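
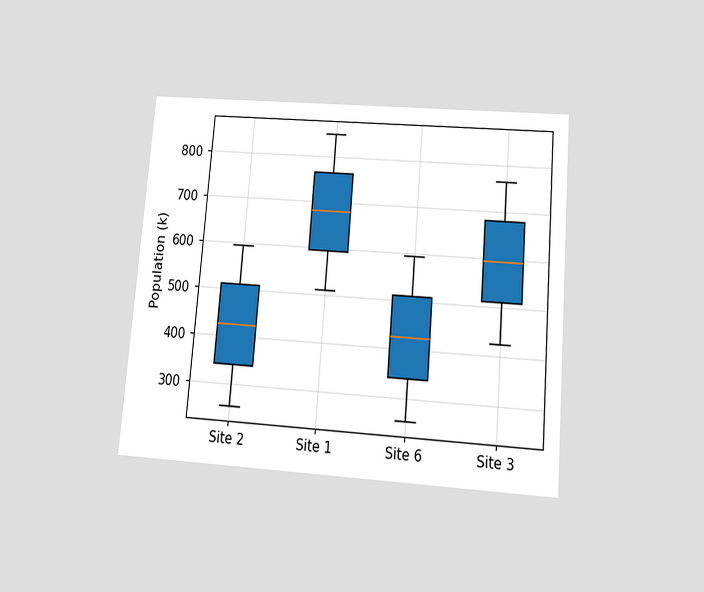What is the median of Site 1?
680k

The chart is tilted about 5° clockwise and viewed slightly from below. The median line in the Site 1 box sits at 680k.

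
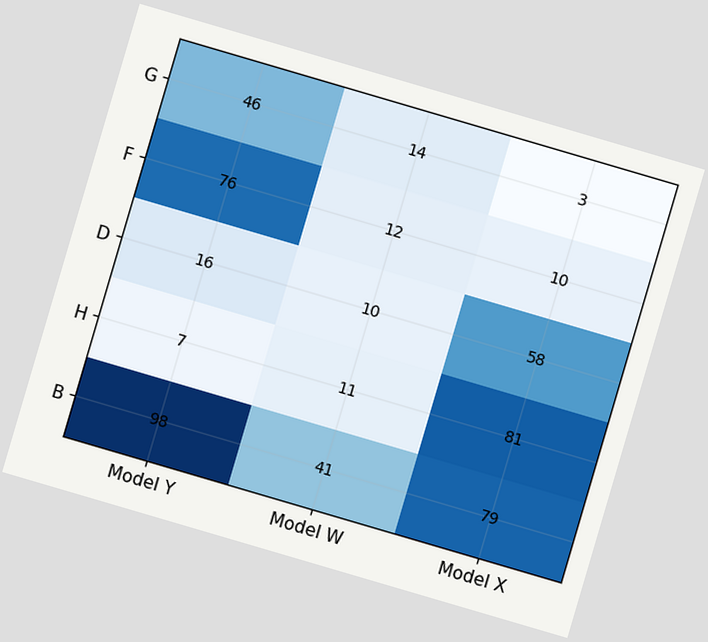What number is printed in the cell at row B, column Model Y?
The chart is tilted about 16° clockwise. The (B, Model Y) cell reads 98.

98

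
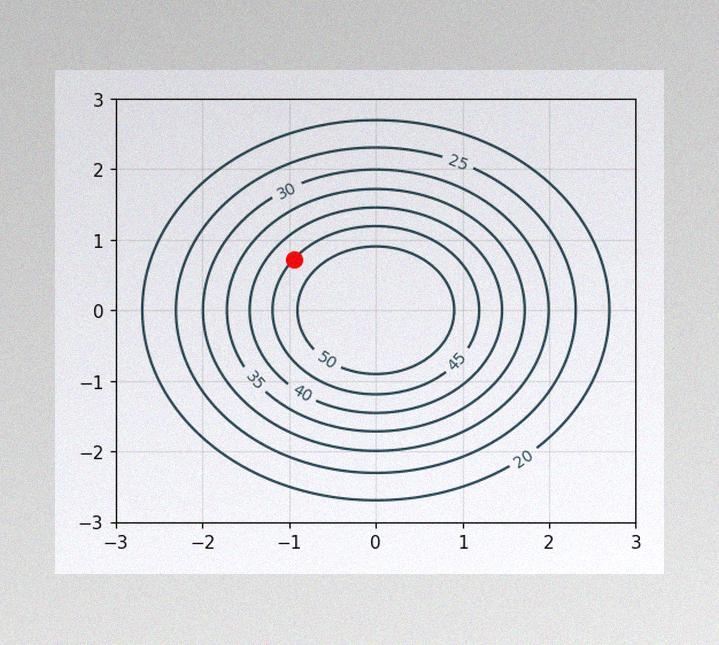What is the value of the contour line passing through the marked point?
45

The image has some photo noise and uneven lighting. The marked point sits on the contour labelled 45.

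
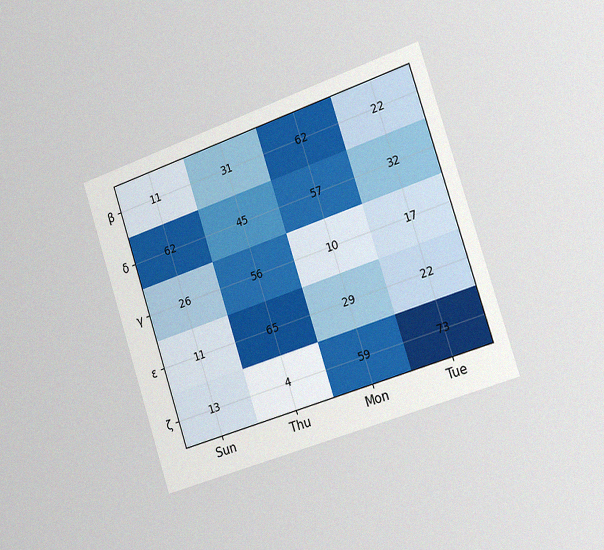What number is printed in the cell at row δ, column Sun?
The chart is tilted about 18° counter-clockwise and viewed slightly from the right, with some photo noise. The (δ, Sun) cell reads 62.

62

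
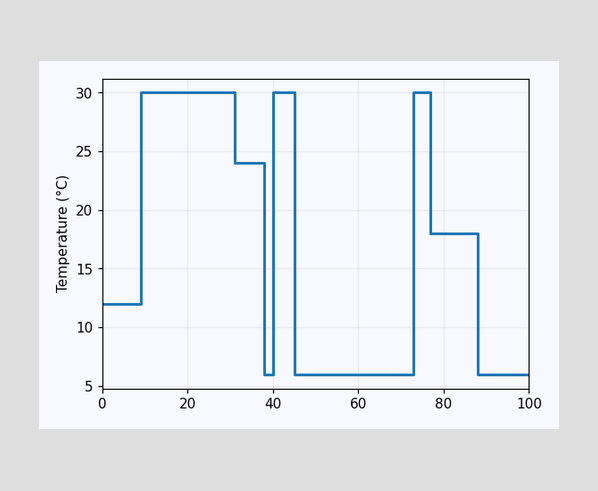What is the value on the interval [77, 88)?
On [77, 88) the step sits at 18°C.

18°C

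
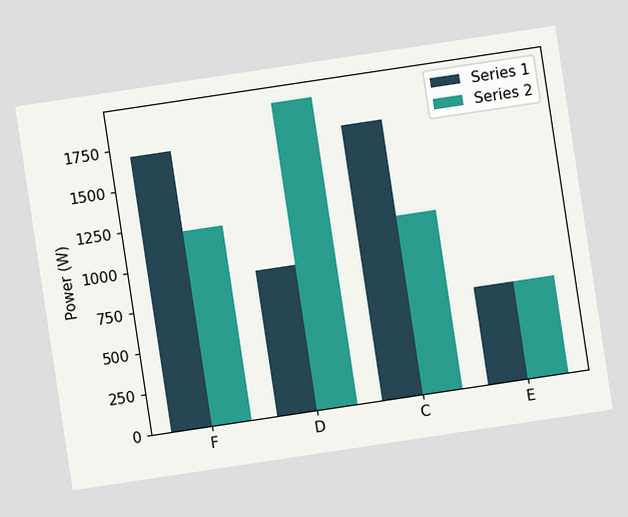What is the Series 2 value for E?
600W

The chart is tilted about 9° counter-clockwise. The Series 2 bar at E reaches 600W on the y-axis.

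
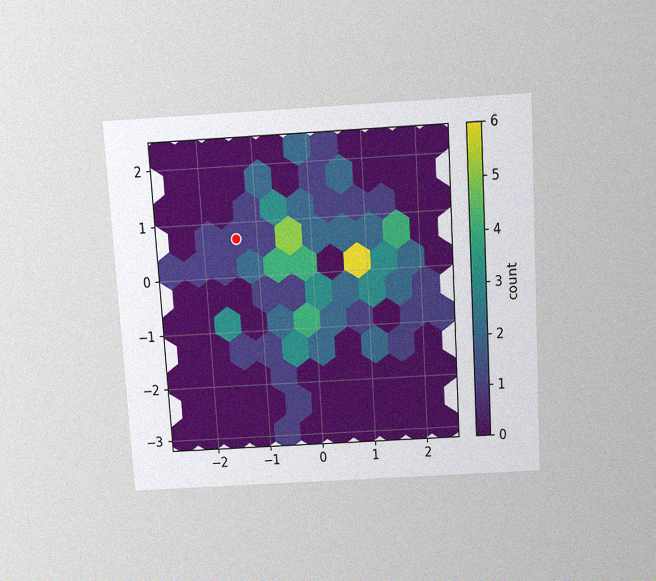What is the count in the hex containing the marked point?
The chart is tilted about 4° counter-clockwise and viewed slightly from above, with some photo noise. The marked hex reads 1 on the colorbar.

1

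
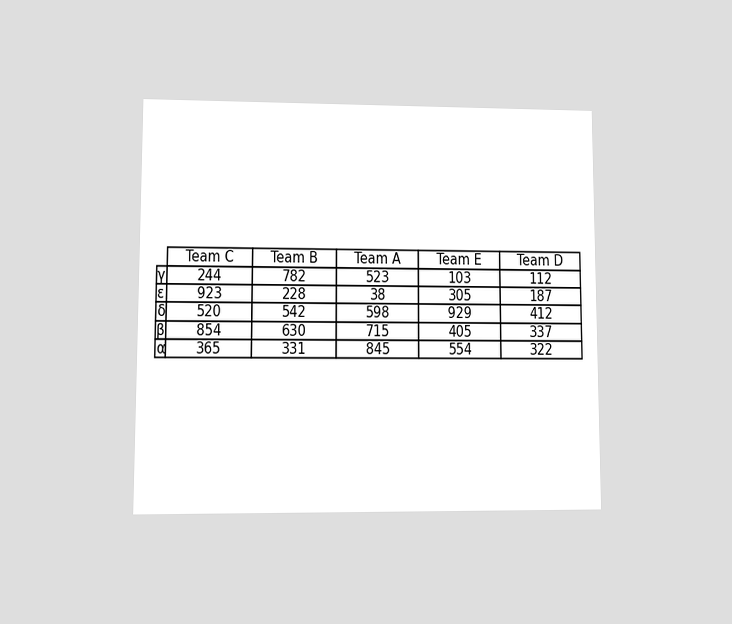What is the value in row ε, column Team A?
38

The chart is viewed at a slight angle. The (ε, Team A) cell reads 38.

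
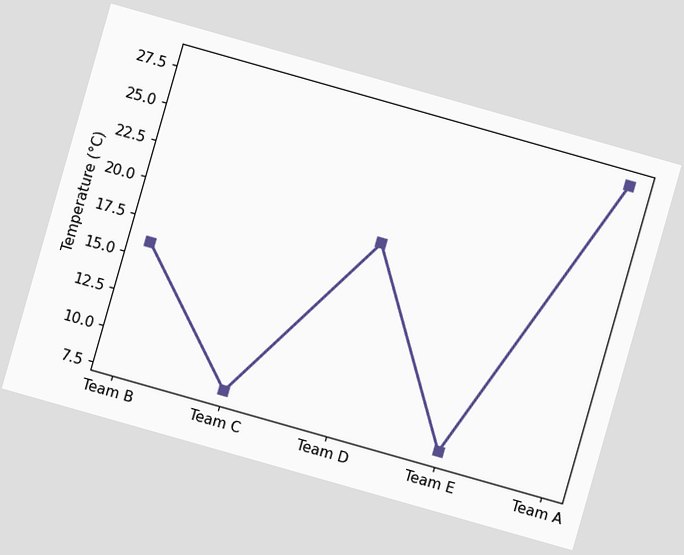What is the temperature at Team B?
16°C

The chart is tilted about 16° clockwise. At Team B, the line is at 16°C.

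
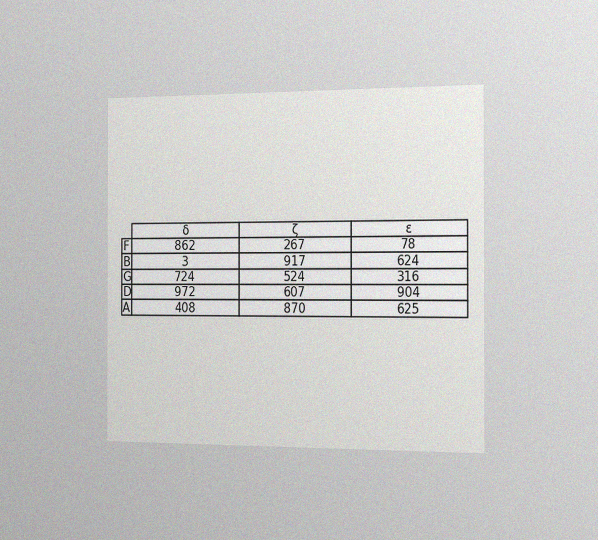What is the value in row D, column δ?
The chart is viewed slightly from the right, with some photo noise. The (D, δ) cell reads 972.

972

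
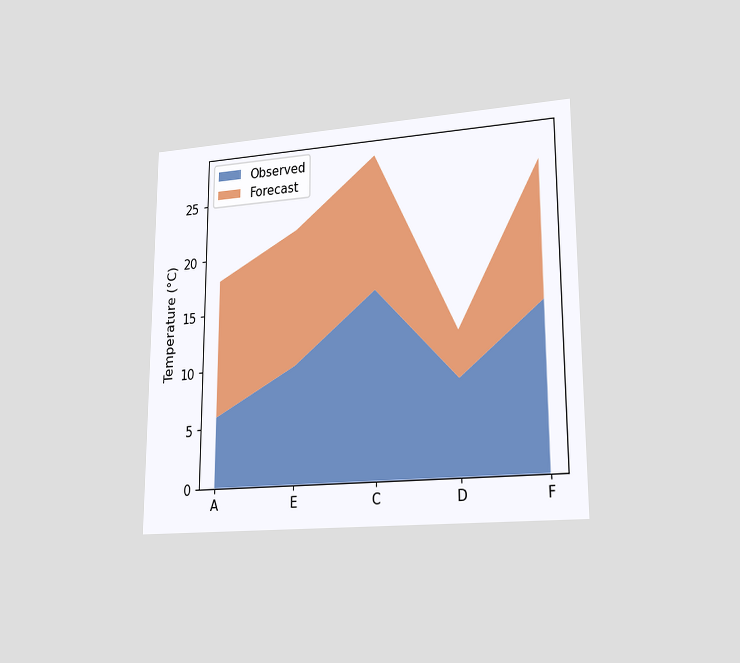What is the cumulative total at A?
The chart is viewed at a slight angle. The stacked total at A reaches 18°C.

18°C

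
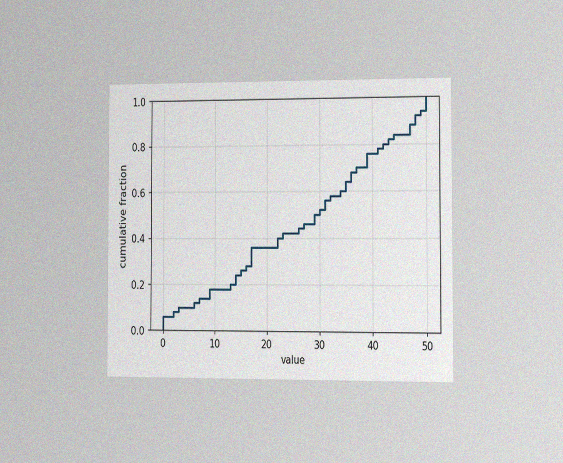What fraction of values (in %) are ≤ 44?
The chart is viewed at a slight angle, with some photo noise. At x=44 the ECDF step is at 84%.

84%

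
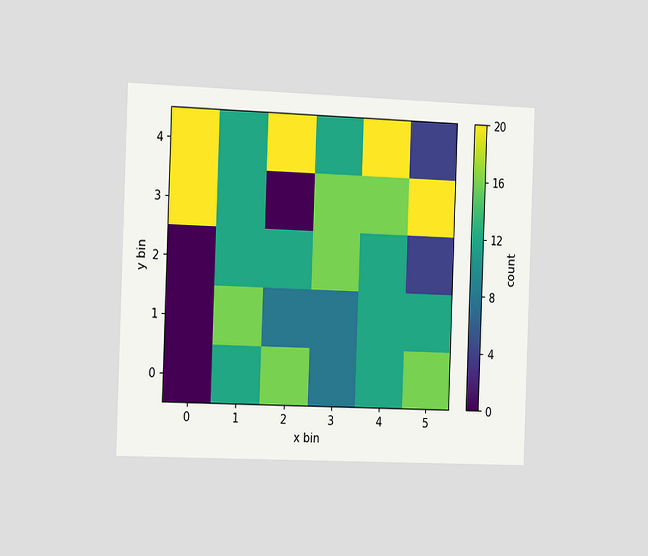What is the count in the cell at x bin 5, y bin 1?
12

The chart is tilted about 2° clockwise and viewed slightly from the left. Matching the cell (5, 1) against the colorbar gives 12.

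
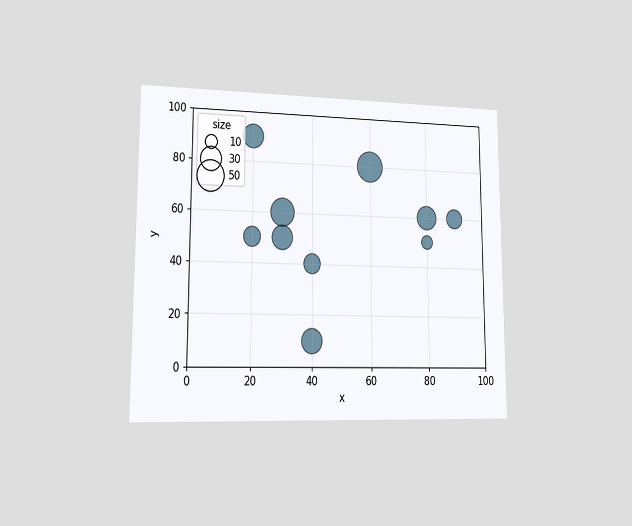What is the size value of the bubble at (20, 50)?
The chart is viewed at a slight angle. Matching the bubble at (20, 50) against the size legend gives 20.

20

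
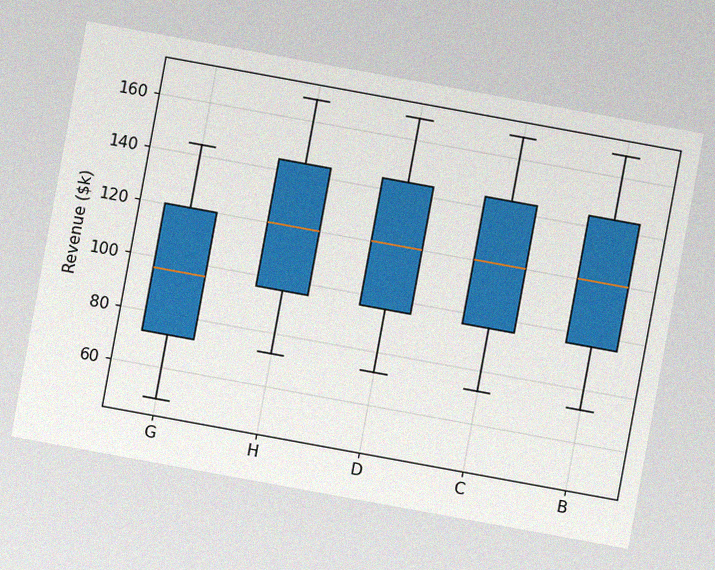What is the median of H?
The chart is tilted about 10° clockwise, with some photo noise. The median line in the H box sits at $120k.

$120k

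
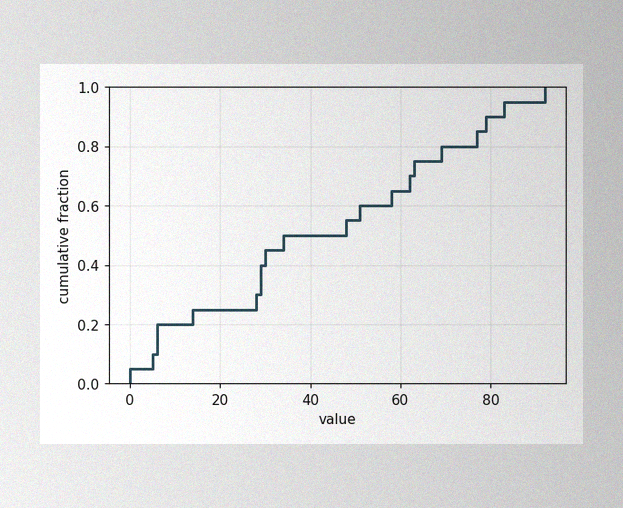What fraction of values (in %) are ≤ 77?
85%

The image has some photo noise and uneven lighting. At x=77 the ECDF step is at 85%.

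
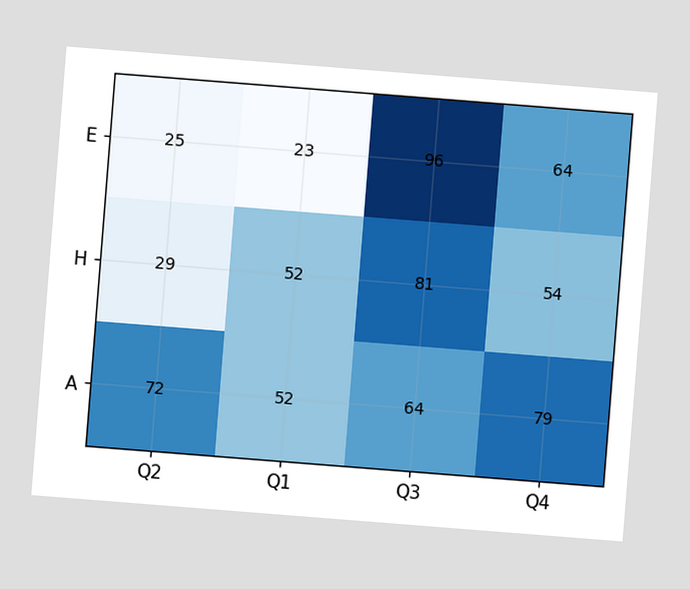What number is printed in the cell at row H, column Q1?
The chart is tilted about 4° clockwise. The (H, Q1) cell reads 52.

52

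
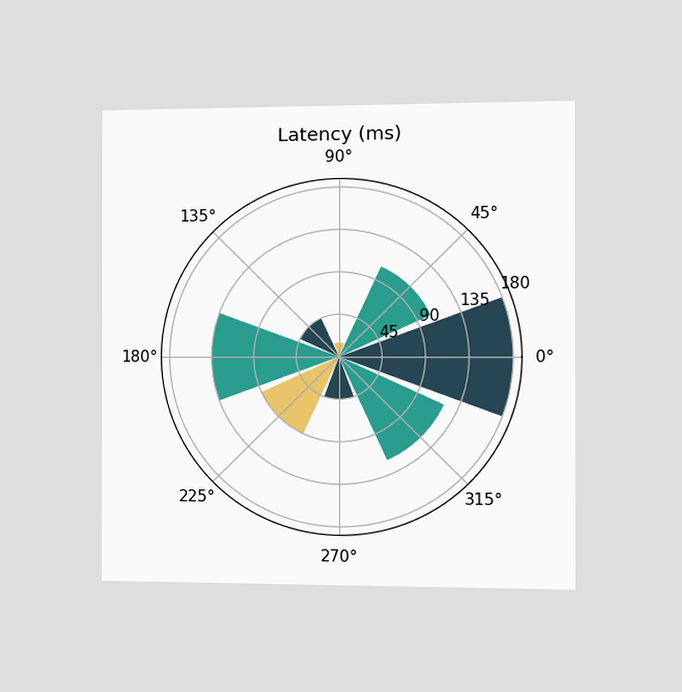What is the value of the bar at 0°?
The chart is viewed slightly from the right. The bar at 0° reaches 180ms on the radial axis.

180ms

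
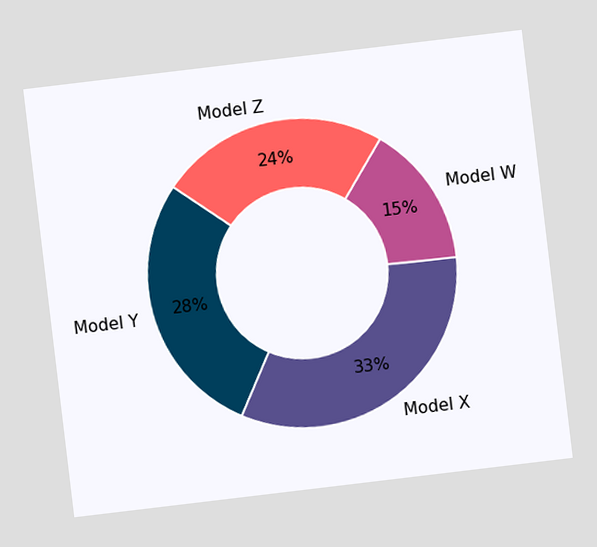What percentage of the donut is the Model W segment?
15%

The chart is tilted about 7° counter-clockwise. The Model W segment takes up 15% of the ring.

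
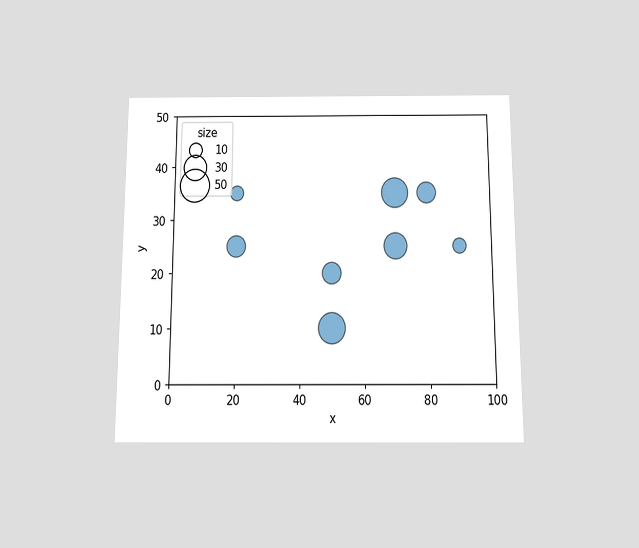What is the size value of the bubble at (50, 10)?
The chart is viewed slightly from below. Matching the bubble at (50, 10) against the size legend gives 40.

40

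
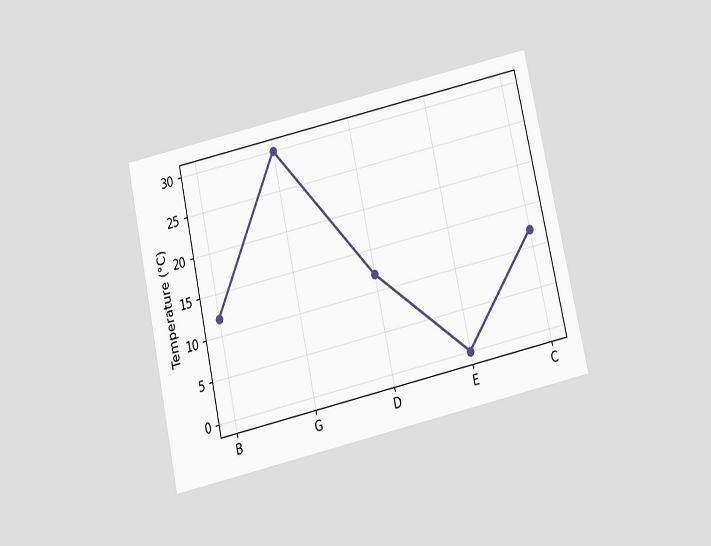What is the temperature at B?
12°C

The chart is tilted about 13° counter-clockwise and viewed slightly from below. At B, the line is at 12°C.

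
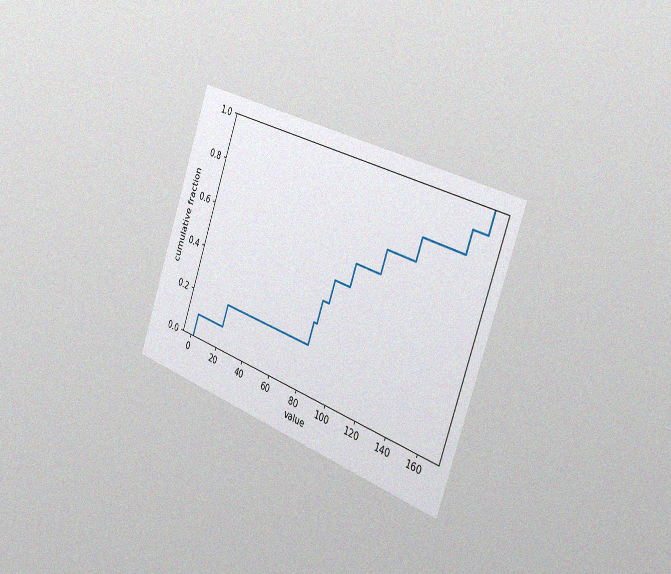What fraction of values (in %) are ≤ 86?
The chart is tilted about 20° clockwise and viewed slightly from the right, with some photo noise. At x=86 the ECDF step is at 50%.

50%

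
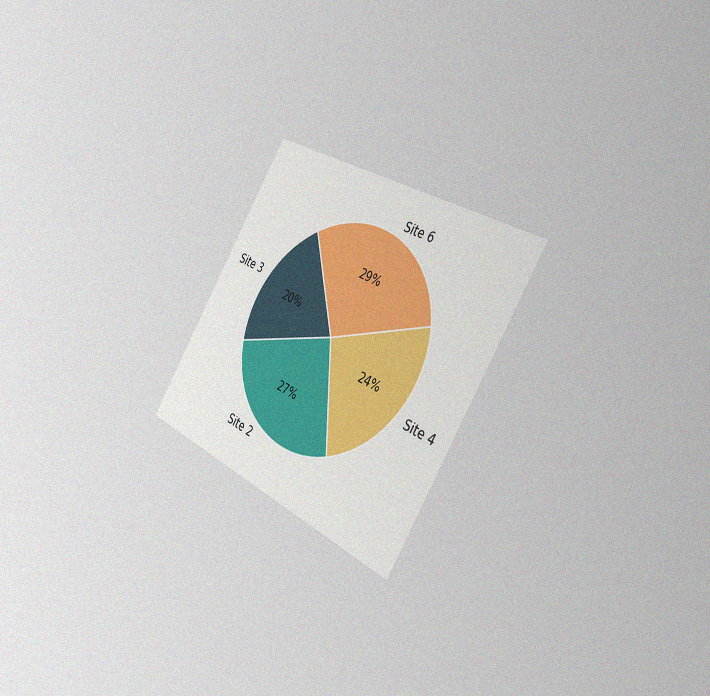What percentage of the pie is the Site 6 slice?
29%

The chart is tilted about 33° clockwise and viewed slightly from the right, with some photo noise. The Site 6 slice takes up 29% of the pie.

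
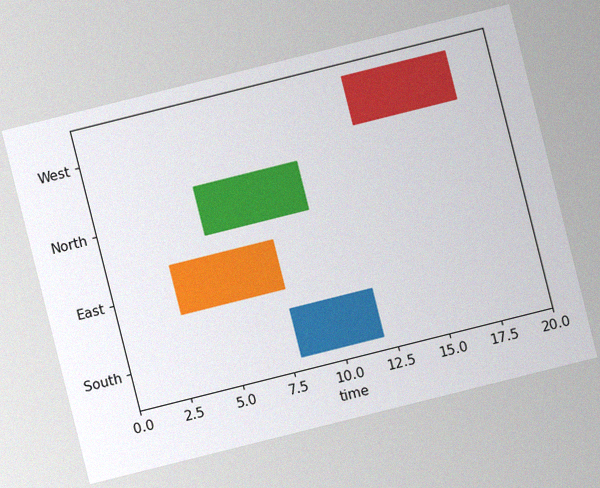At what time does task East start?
3

The chart is tilted about 14° counter-clockwise, with some photo noise. The East bar begins at t=3.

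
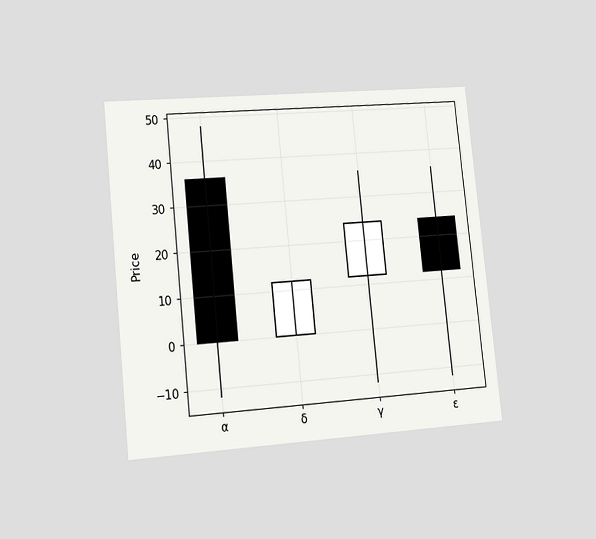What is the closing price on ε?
The chart is tilted about 6° counter-clockwise and viewed slightly from the left. The ε candle closes at 12.

12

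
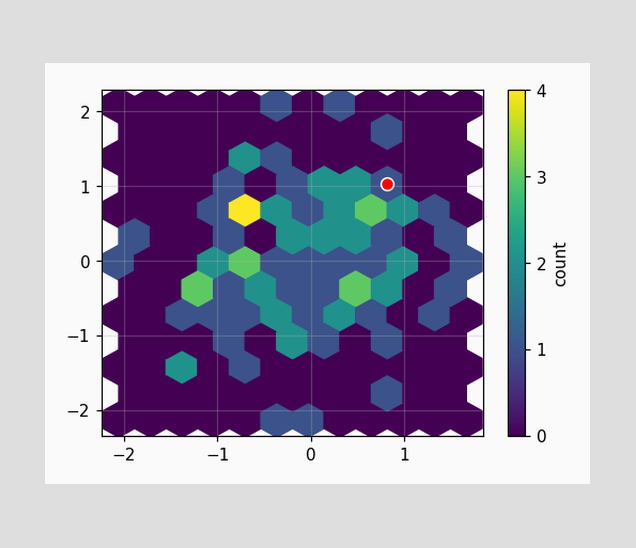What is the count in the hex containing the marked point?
The marked hex reads 1 on the colorbar.

1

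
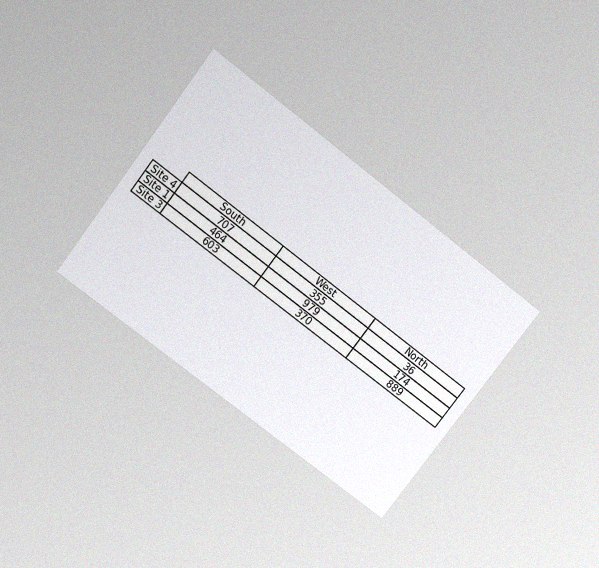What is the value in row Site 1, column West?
979

The chart is tilted about 37° clockwise and viewed slightly from above, with some photo noise. The (Site 1, West) cell reads 979.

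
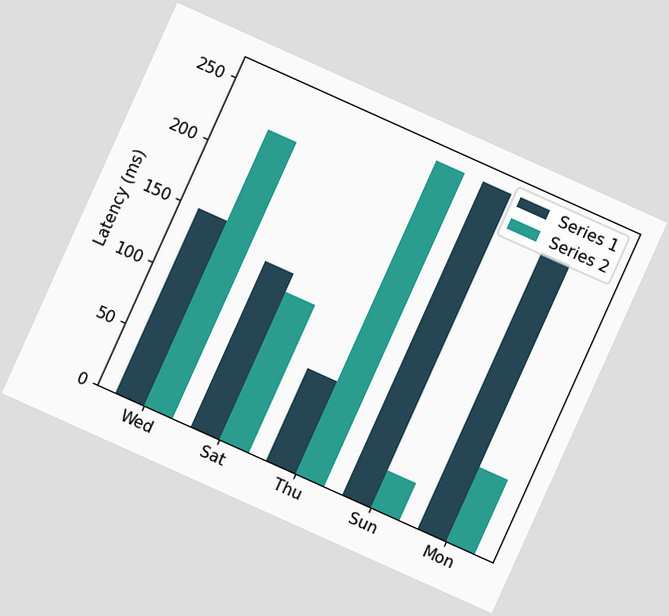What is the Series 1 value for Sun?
255ms

The chart is tilted about 24° clockwise. The Series 1 bar at Sun reaches 255ms on the y-axis.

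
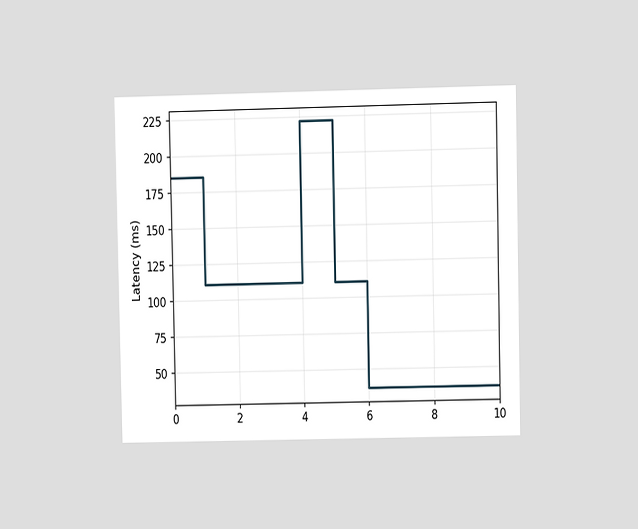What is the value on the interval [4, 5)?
222ms

The chart is viewed at a slight angle. On [4, 5) the step sits at 222ms.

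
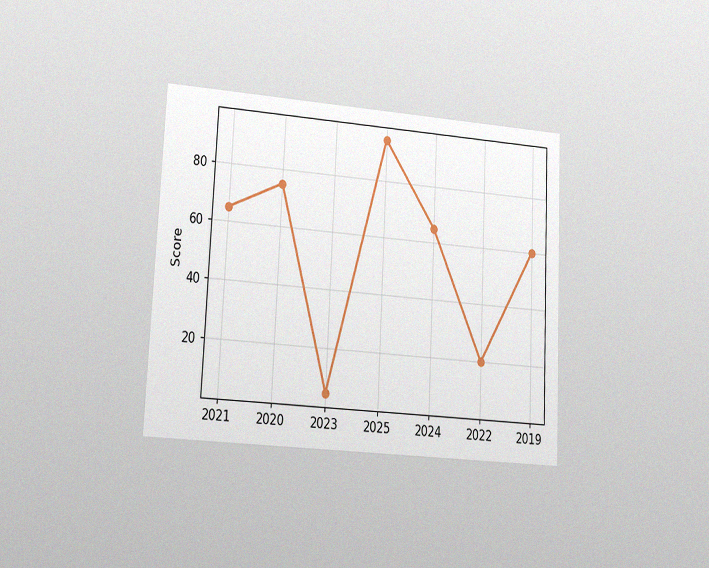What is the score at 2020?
The chart is tilted about 3° clockwise and viewed at a slight angle, with some photo noise. At 2020, the line is at 75.

75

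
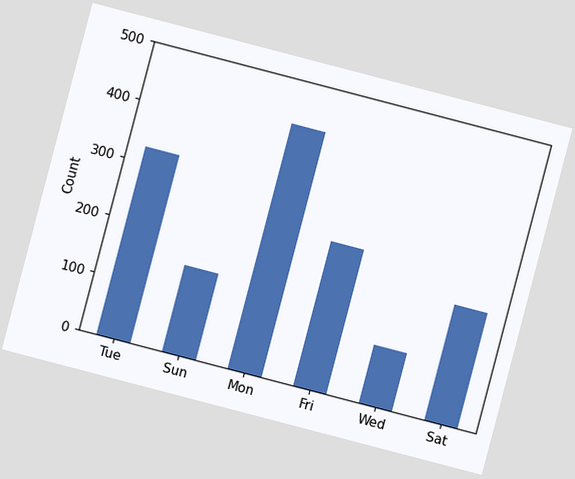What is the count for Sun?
150

The chart is tilted about 15° clockwise. Reading along the chart's y-axis, the Sun bar reaches 150.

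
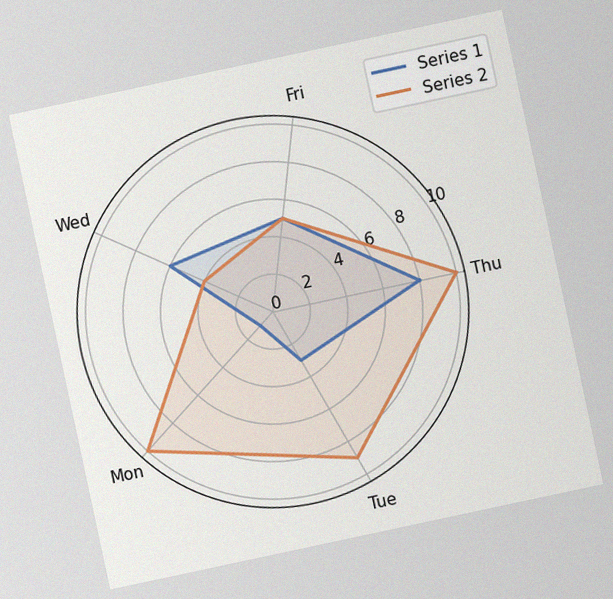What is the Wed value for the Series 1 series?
The chart is tilted about 12° counter-clockwise, with some photo noise. On the Wed axis, Series 1 reaches 6.

6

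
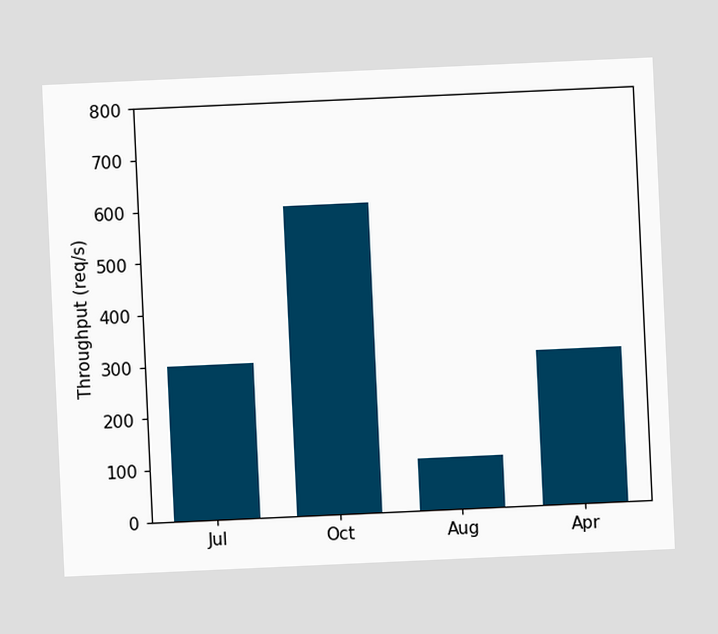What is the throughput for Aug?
The chart is tilted about 3° counter-clockwise. Reading along the chart's y-axis, the Aug bar reaches 100req/s.

100req/s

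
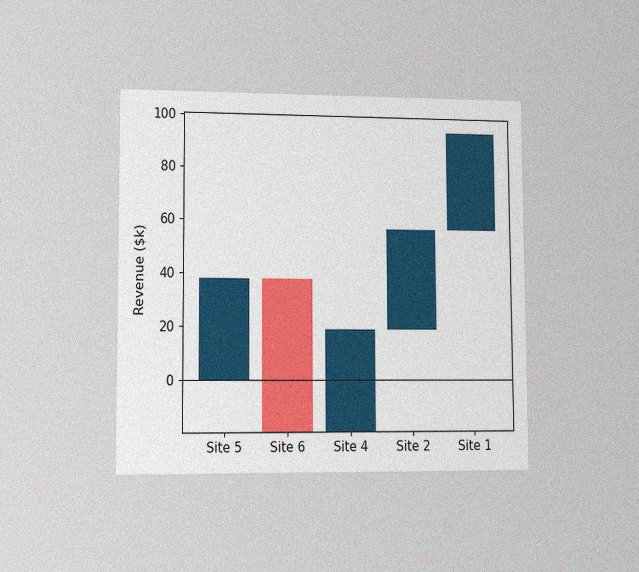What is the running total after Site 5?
$38k

The chart is viewed slightly from the left, with some photo noise. After Site 5 the running total reaches $38k.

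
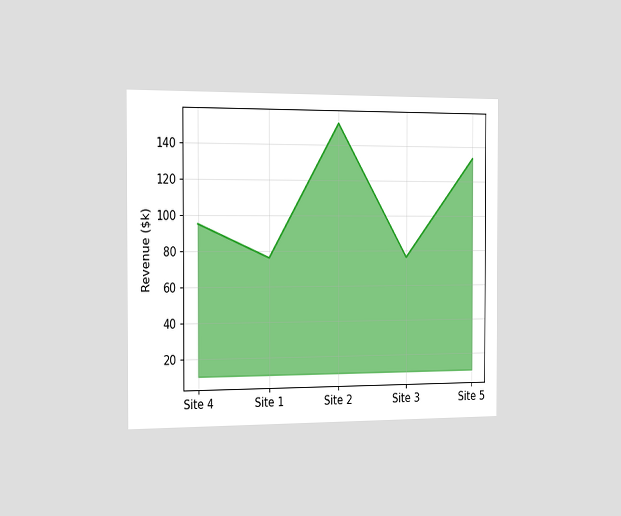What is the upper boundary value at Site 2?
The chart is viewed slightly from the left. At Site 2 the upper boundary is at $152k.

$152k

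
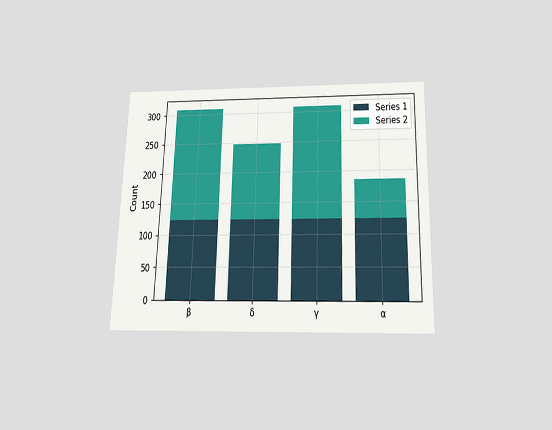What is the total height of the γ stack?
310

The chart is viewed slightly from below. The γ stack's top reaches 310 on the y-axis.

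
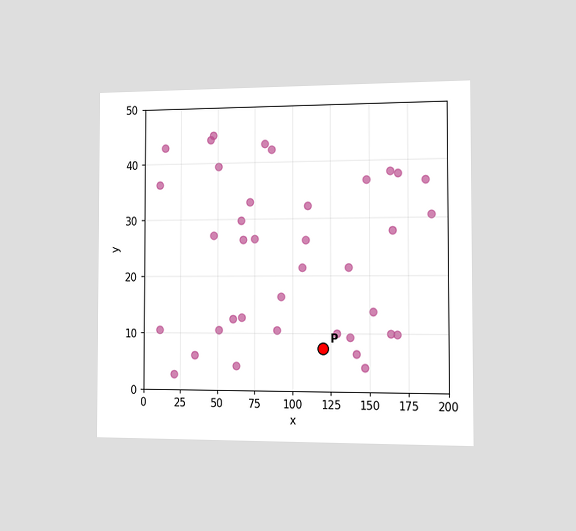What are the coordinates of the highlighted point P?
The chart is viewed slightly from the right. Following the gridlines from P to each axis, P sits at (120, 7.5).

(120, 7.5)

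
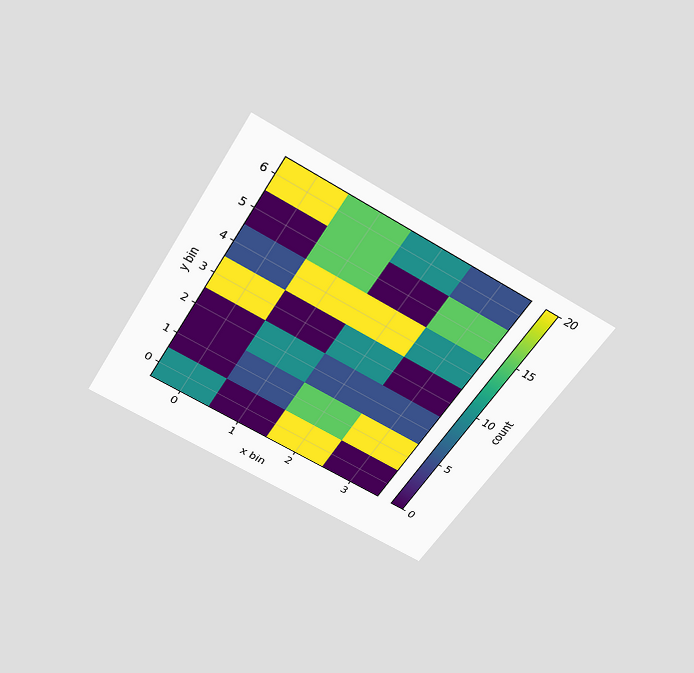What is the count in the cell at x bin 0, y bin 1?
0

The chart is tilted about 31° clockwise and viewed slightly from above. Matching the cell (0, 1) against the colorbar gives 0.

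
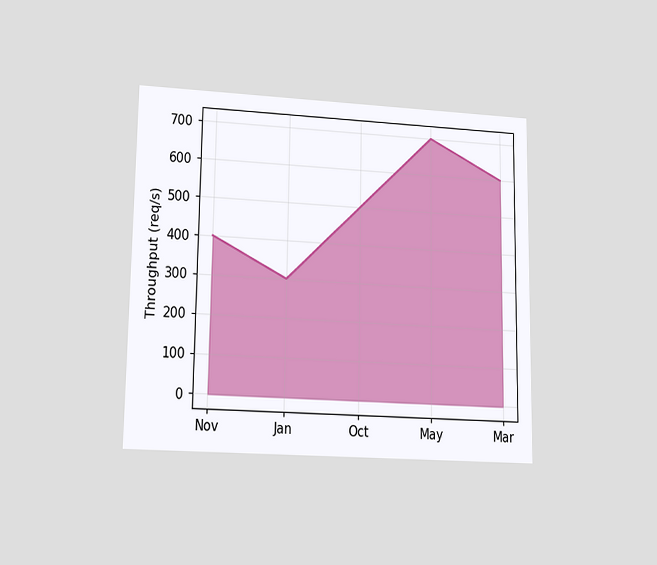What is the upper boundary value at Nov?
400req/s

The chart is viewed at a slight angle. At Nov the upper boundary is at 400req/s.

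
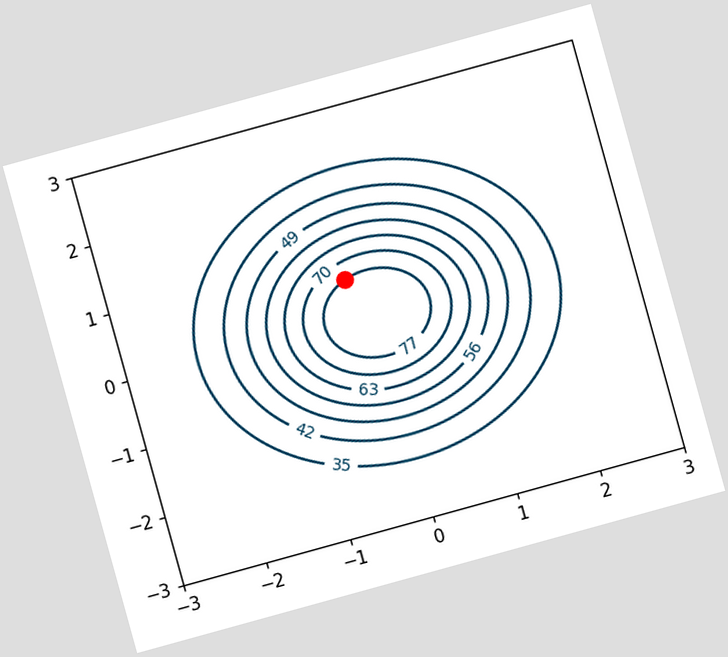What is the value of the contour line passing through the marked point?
77

The chart is tilted about 15° counter-clockwise. The marked point sits on the contour labelled 77.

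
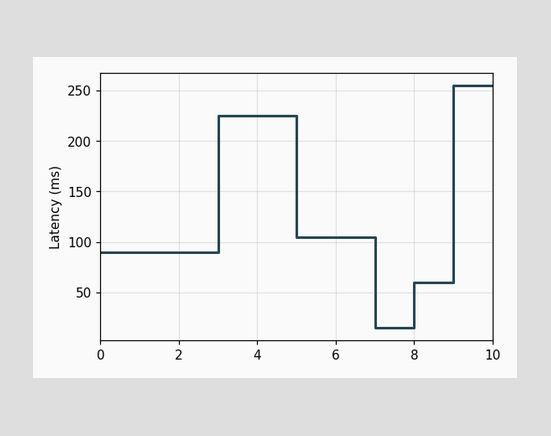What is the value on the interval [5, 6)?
105ms

On [5, 6) the step sits at 105ms.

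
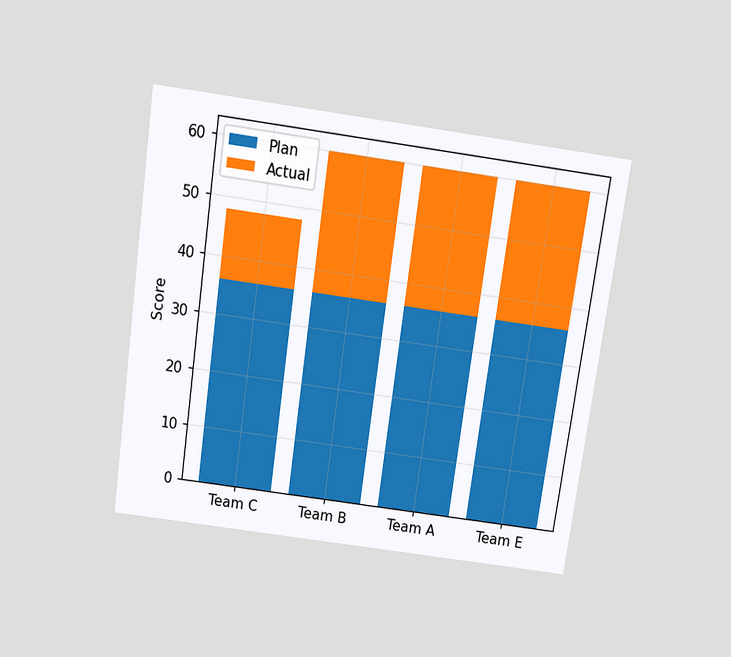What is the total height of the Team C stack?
The chart is tilted about 8° clockwise and viewed slightly from above. The Team C stack's top reaches 48 on the y-axis.

48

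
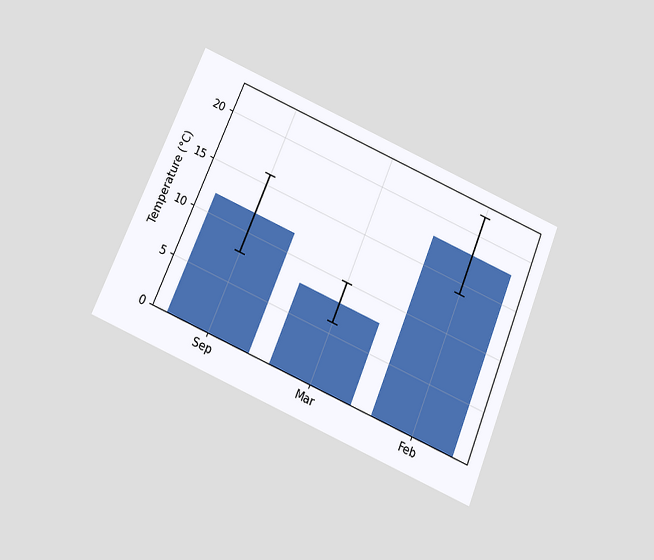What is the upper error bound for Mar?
10°C

The chart is tilted about 22° clockwise and viewed slightly from below. The Mar bar's upper whisker reaches 10°C.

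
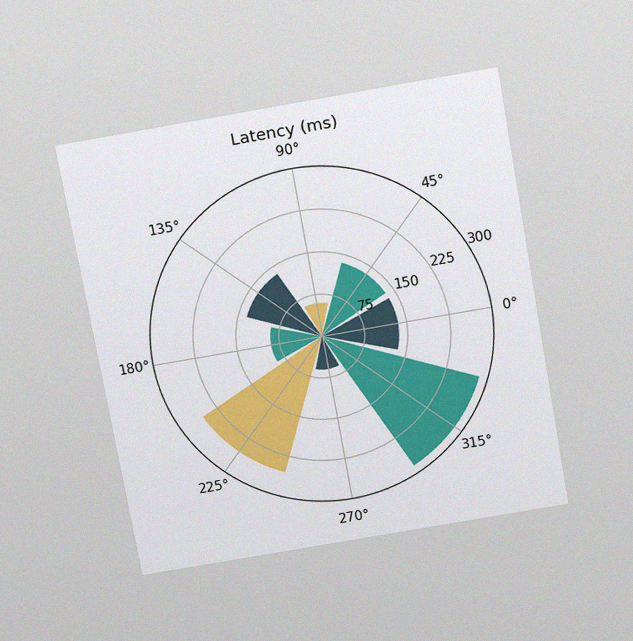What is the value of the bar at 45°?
The chart is tilted about 10° counter-clockwise and viewed slightly from above, with some photo noise. The bar at 45° reaches 135ms on the radial axis.

135ms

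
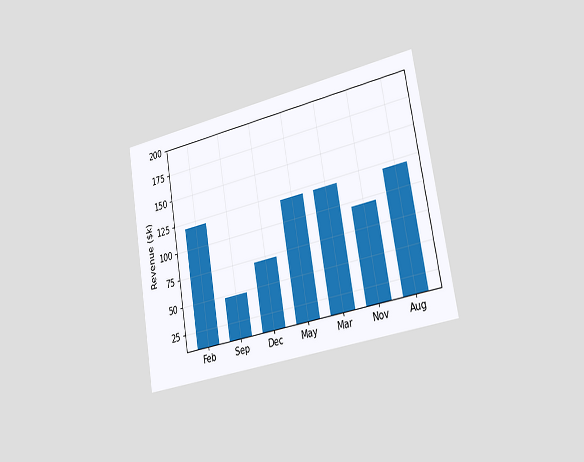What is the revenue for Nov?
The chart is tilted about 10° counter-clockwise and viewed slightly from the right. Reading along the chart's y-axis, the Nov bar reaches $96k.

$96k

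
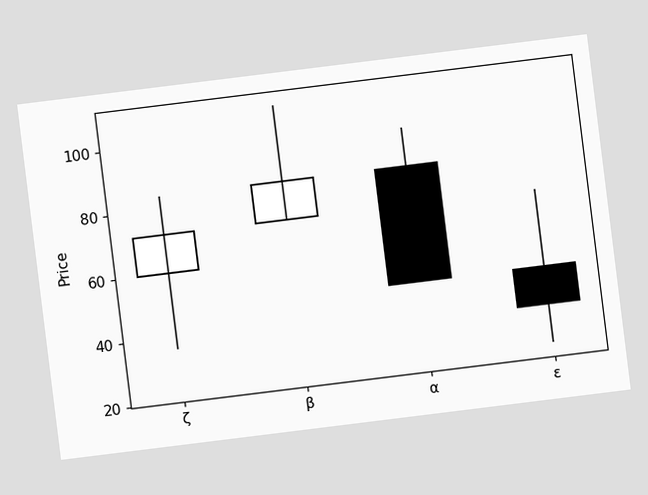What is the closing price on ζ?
72

The chart is tilted about 7° counter-clockwise. The ζ candle closes at 72.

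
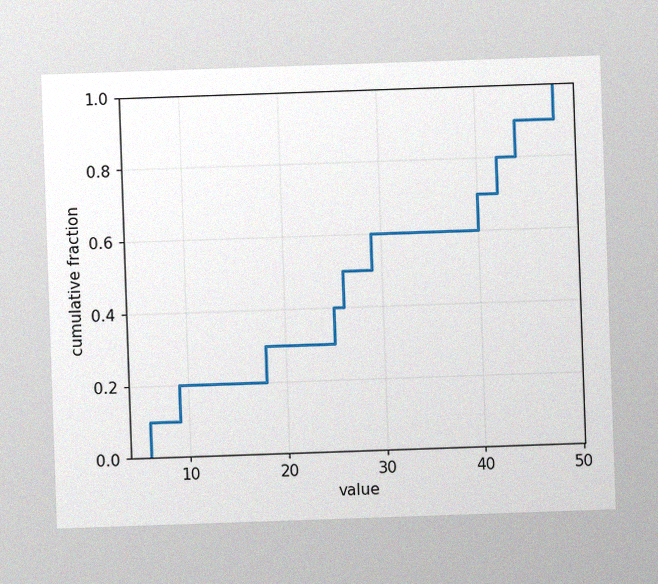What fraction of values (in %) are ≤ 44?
The image has some photo noise and uneven lighting. At x=44 the ECDF step is at 90%.

90%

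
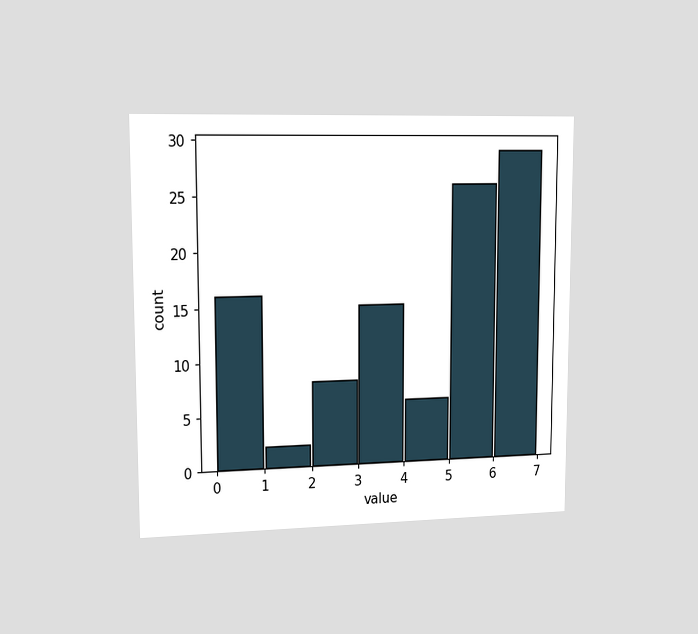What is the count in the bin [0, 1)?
16

The chart is viewed slightly from the left. The [0, 1) bin has height 16.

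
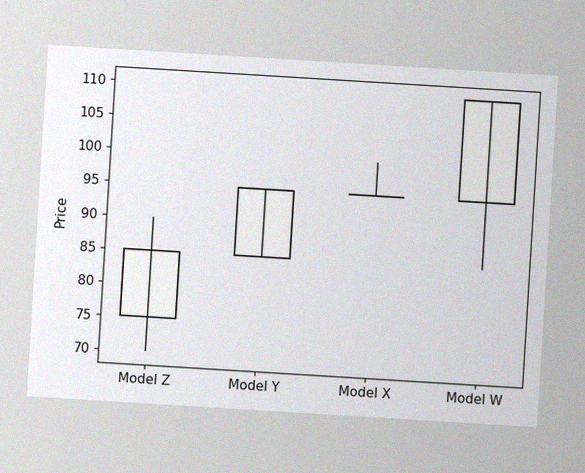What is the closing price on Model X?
The chart is tilted about 3° clockwise, with some photo noise. The Model X candle closes at 95.

95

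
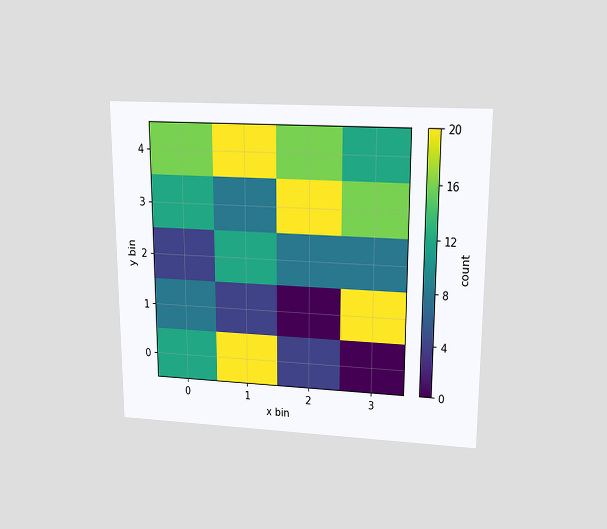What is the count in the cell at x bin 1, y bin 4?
The chart is viewed slightly from above. Matching the cell (1, 4) against the colorbar gives 20.

20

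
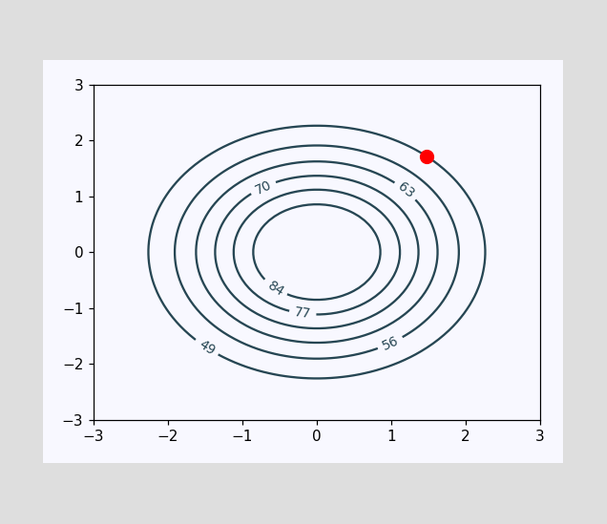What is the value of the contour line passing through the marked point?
The marked point sits on the contour labelled 49.

49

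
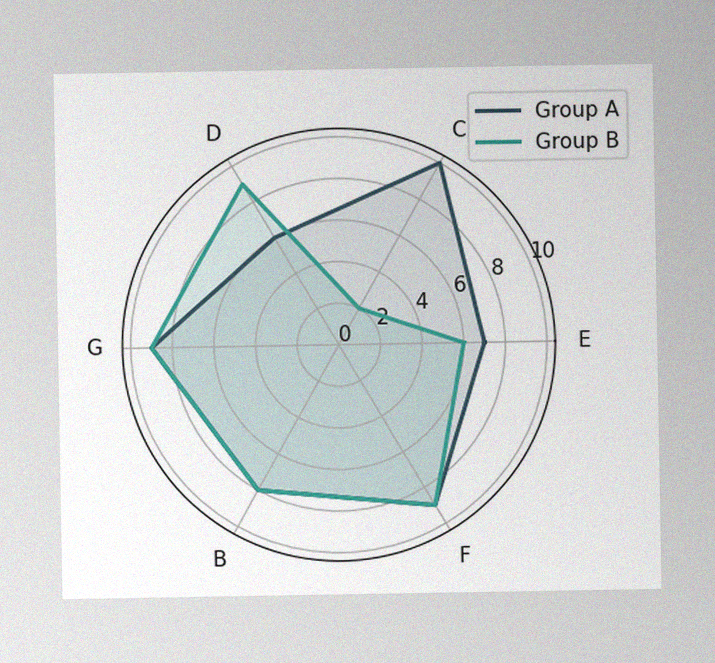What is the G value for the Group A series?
The image has some photo noise and uneven lighting. On the G axis, Group A reaches 9.

9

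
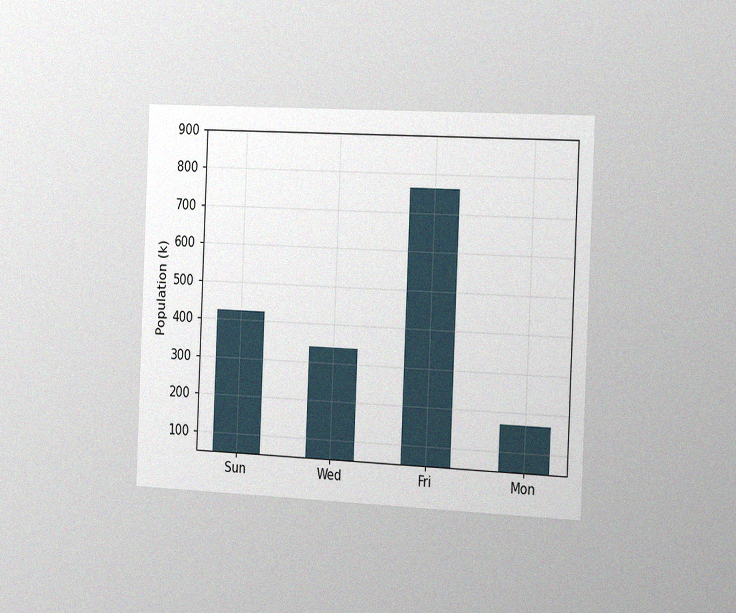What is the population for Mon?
The chart is tilted about 2° clockwise and viewed slightly from the right, with some photo noise. Reading along the chart's y-axis, the Mon bar reaches 170k.

170k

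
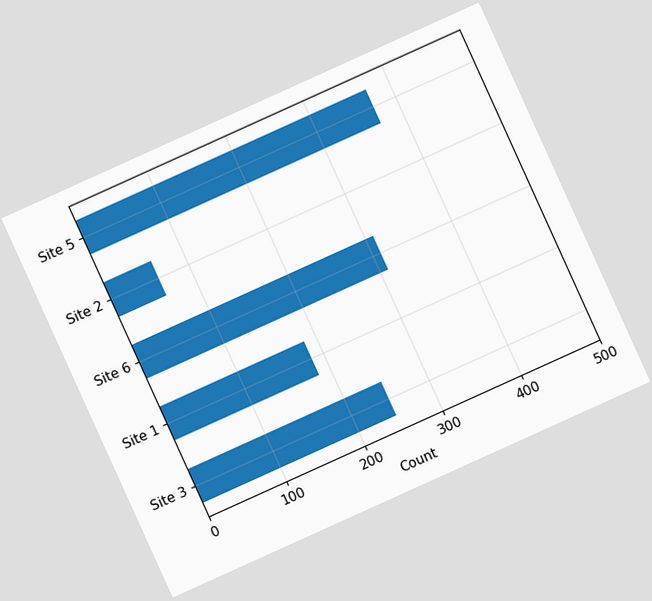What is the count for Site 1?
The chart is tilted about 24° counter-clockwise. Reading along the chart's x-axis, the Site 1 bar reaches 186.

186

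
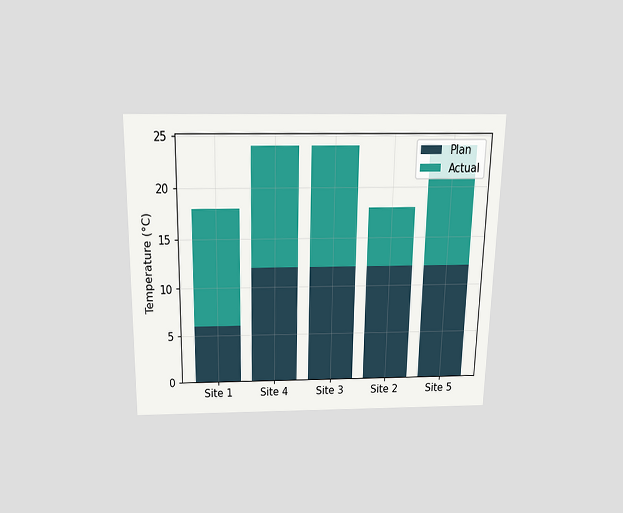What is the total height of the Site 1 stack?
18°C

The chart is viewed slightly from above. The Site 1 stack's top reaches 18°C on the y-axis.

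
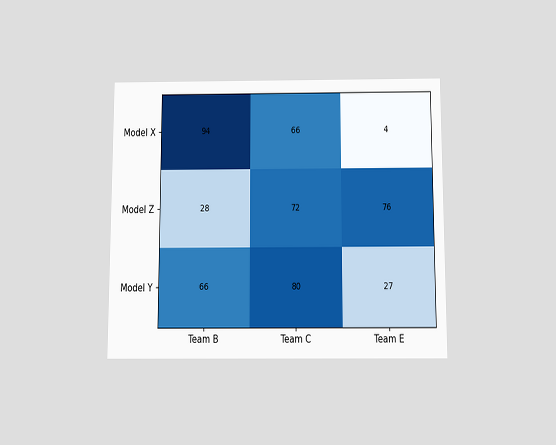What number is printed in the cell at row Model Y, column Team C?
The chart is viewed slightly from below. The (Model Y, Team C) cell reads 80.

80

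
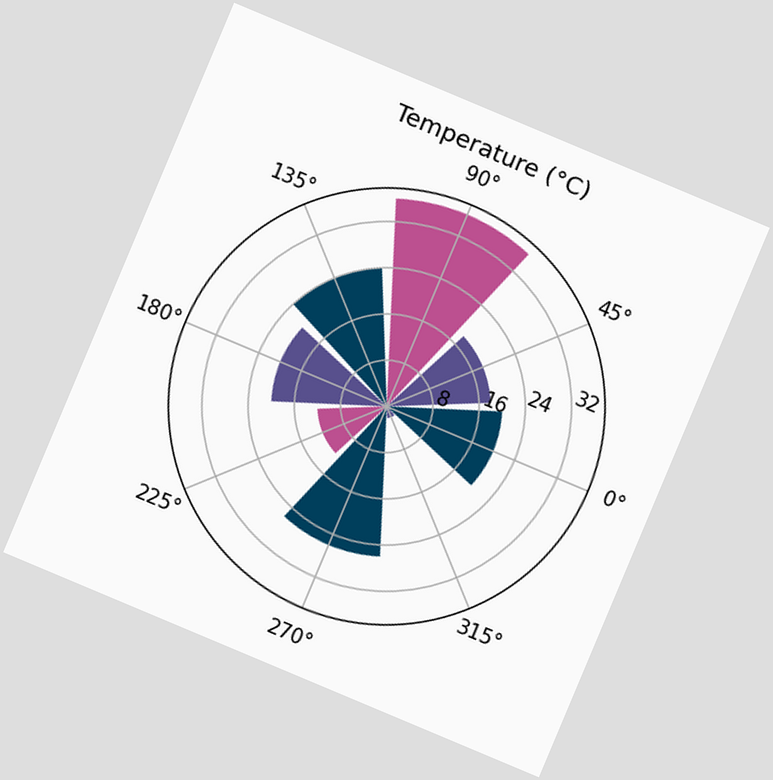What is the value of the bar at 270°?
The chart is tilted about 23° clockwise. The bar at 270° reaches 26°C on the radial axis.

26°C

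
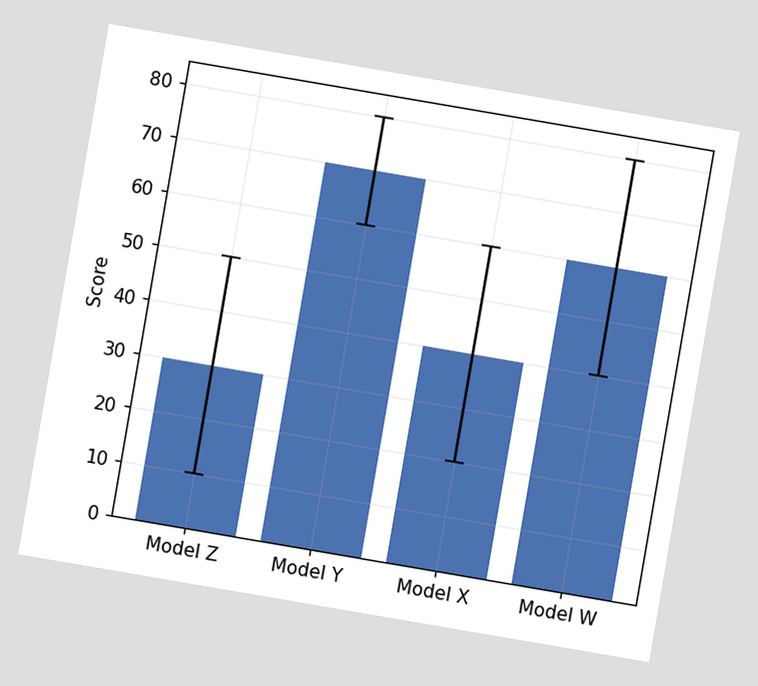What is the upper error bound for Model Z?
The chart is tilted about 10° clockwise. The Model Z bar's upper whisker reaches 50.

50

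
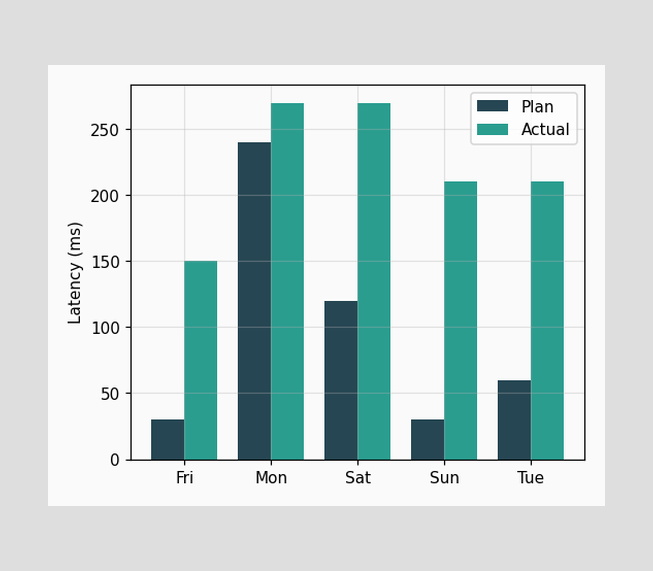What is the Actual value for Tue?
210ms

The Actual bar at Tue reaches 210ms on the y-axis.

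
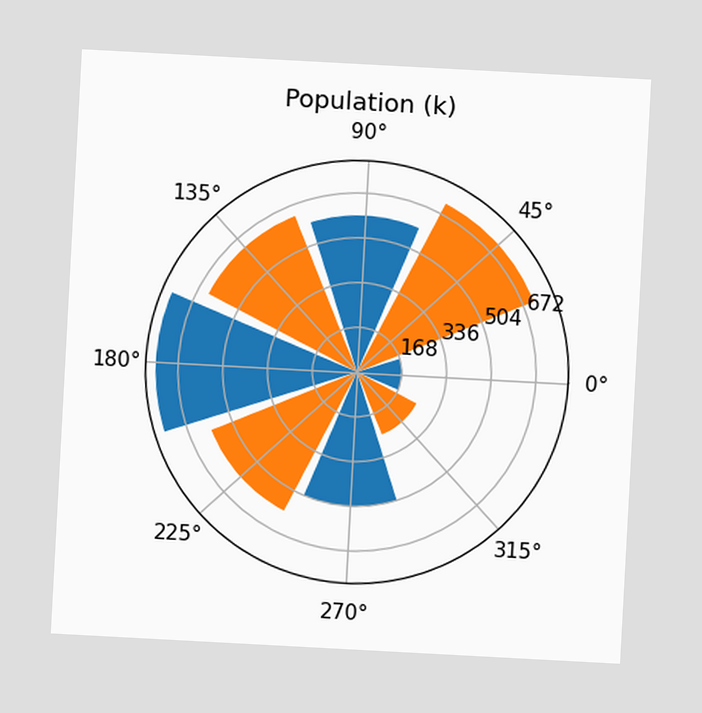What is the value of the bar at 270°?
504k

The chart is tilted about 3° clockwise. The bar at 270° reaches 504k on the radial axis.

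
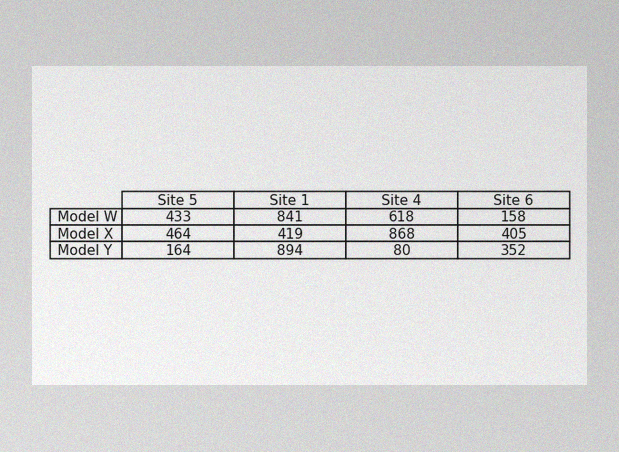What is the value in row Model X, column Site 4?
868

The image has some photo noise and uneven lighting. The (Model X, Site 4) cell reads 868.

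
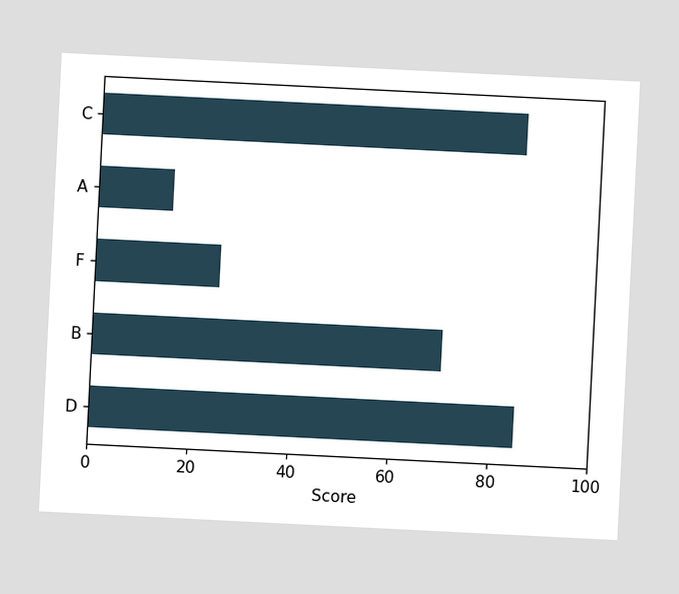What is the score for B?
70

The chart is tilted about 3° clockwise. Reading along the chart's x-axis, the B bar reaches 70.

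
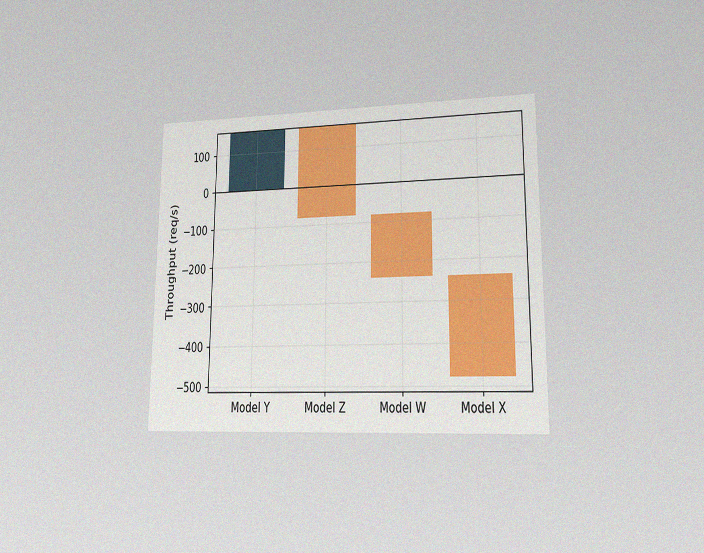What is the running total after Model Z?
-80req/s

The chart is viewed at a slight angle, with some photo noise. After Model Z the running total reaches -80req/s.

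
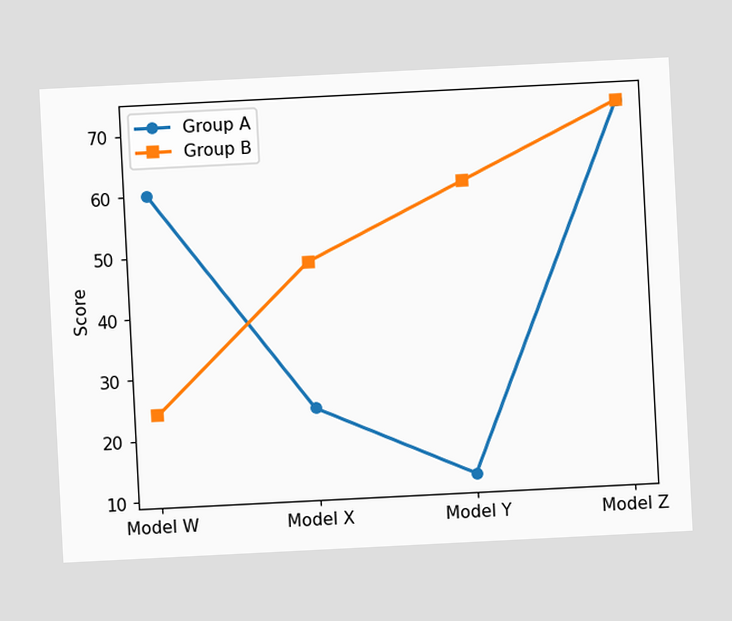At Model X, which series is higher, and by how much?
Group B, by 24

The chart is tilted about 3° counter-clockwise. At Model X, Group B sits above the other line by 24.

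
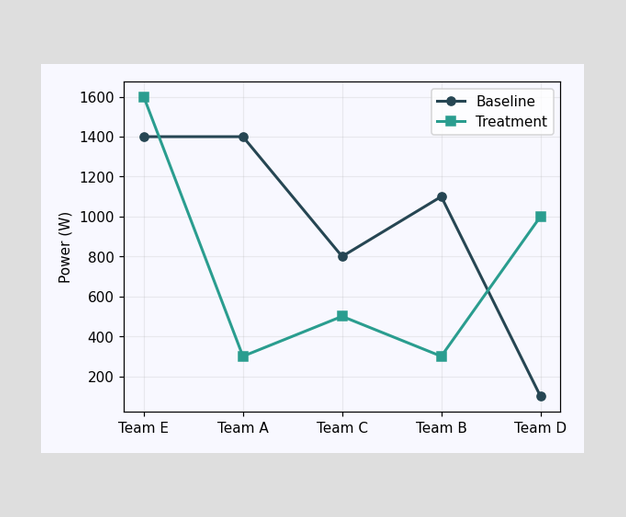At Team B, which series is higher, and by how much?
Baseline, by 800W

At Team B, Baseline sits above the other line by 800W.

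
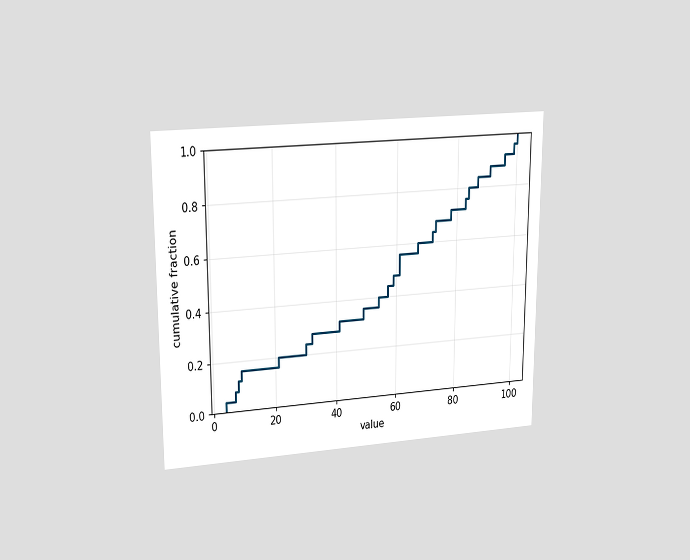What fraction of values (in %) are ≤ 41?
32%

The chart is viewed at a slight angle. At x=41 the ECDF step is at 32%.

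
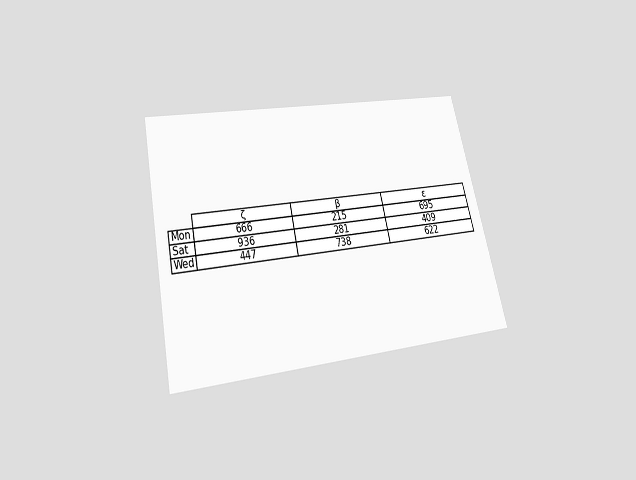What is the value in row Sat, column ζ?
936

The chart is tilted about 13° counter-clockwise and viewed slightly from below. The (Sat, ζ) cell reads 936.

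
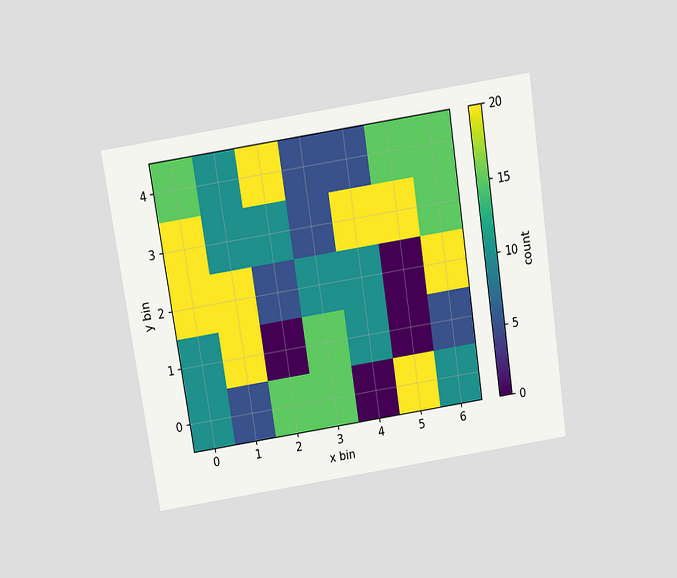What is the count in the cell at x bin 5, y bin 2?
The chart is tilted about 9° counter-clockwise and viewed slightly from above. Matching the cell (5, 2) against the colorbar gives 0.

0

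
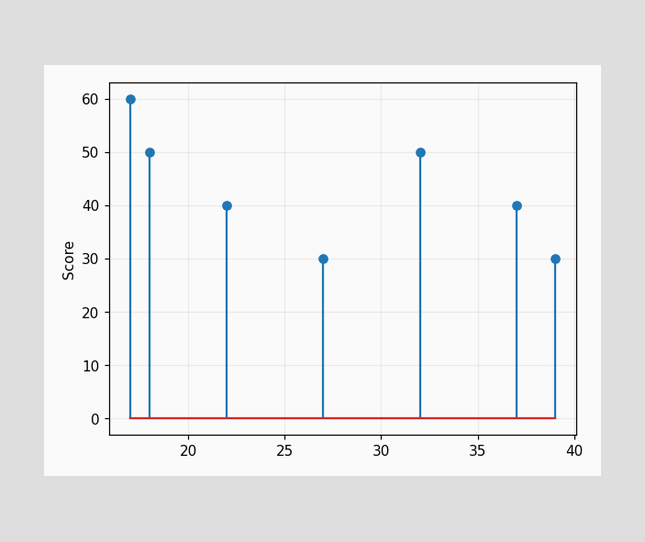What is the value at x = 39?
The stem at x=39 reaches 30.

30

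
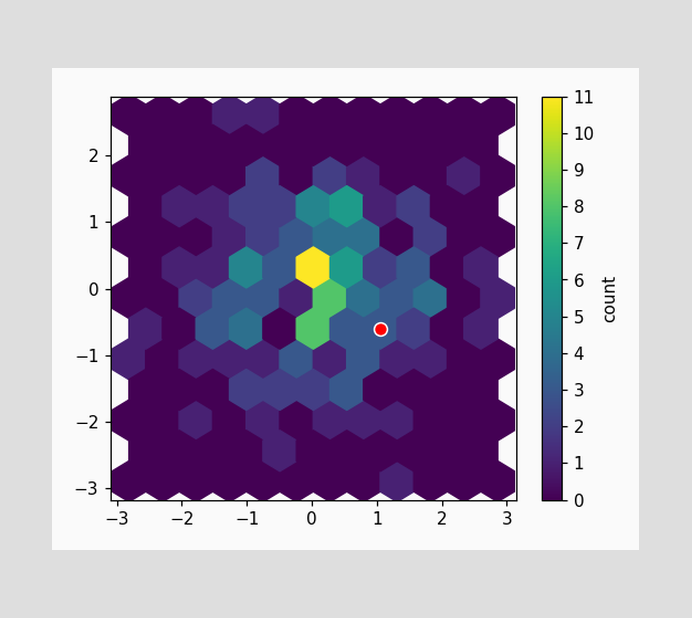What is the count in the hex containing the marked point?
3

The marked hex reads 3 on the colorbar.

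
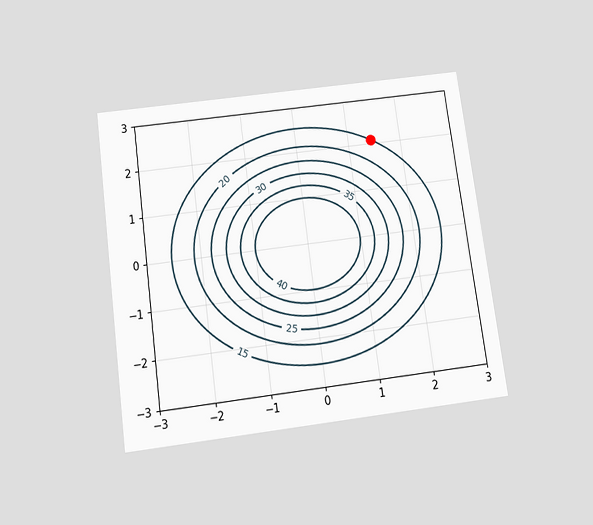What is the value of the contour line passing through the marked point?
The chart is tilted about 8° counter-clockwise and viewed slightly from below. The marked point sits on the contour labelled 15.

15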